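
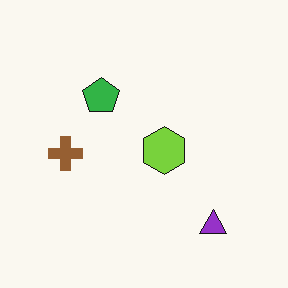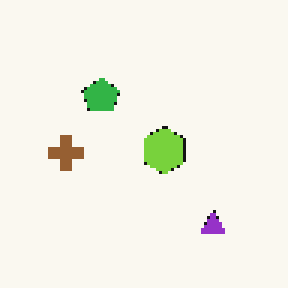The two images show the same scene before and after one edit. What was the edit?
It was lightly pixelated (a mild mosaic effect).

Shapes are reduced to large square blocks; fine edges and outlines are lost — a downscale-then-upscale (mosaic) effect.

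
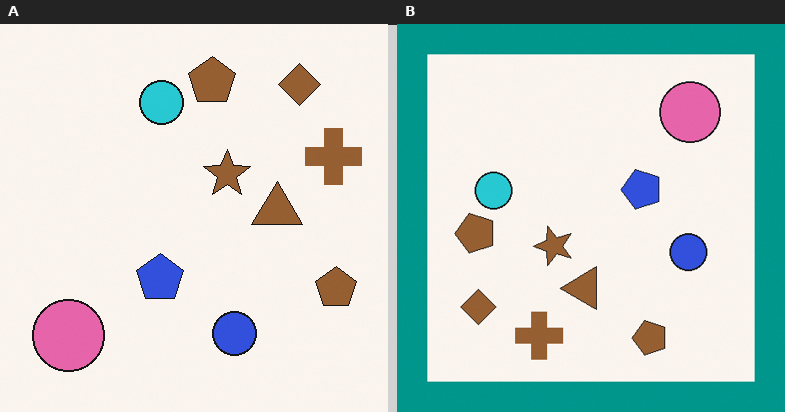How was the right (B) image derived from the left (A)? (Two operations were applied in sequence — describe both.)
It was transposed (reflected across the top-left ↔ bottom-right diagonal), then framed with a teal border.

Shapes have swapped their row and column positions — what was in the top-right is now in the bottom-left — a diagonal reflection. A solid teal frame runs around the edge of the right (B) image, with the content slightly shrunk inside it.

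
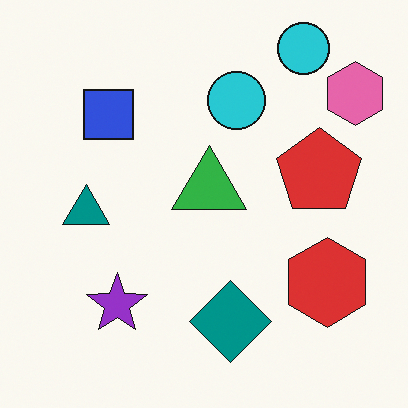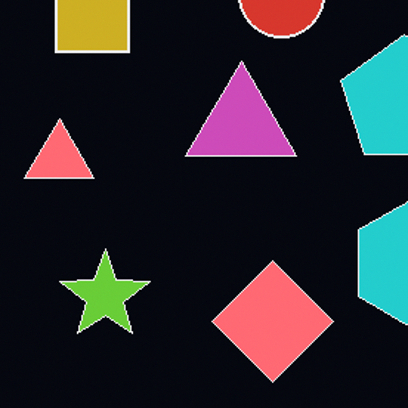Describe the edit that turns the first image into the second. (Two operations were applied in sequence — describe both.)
The transformation is: color-inverted (negative), then cropped slightly and scaled back up.

The light background has become dark and every shape's color is its complement — a photographic negative. The visible shapes are larger and the field of view is narrower; shapes near the original edges may be partly or wholly outside the frame — a crop-and-rescale.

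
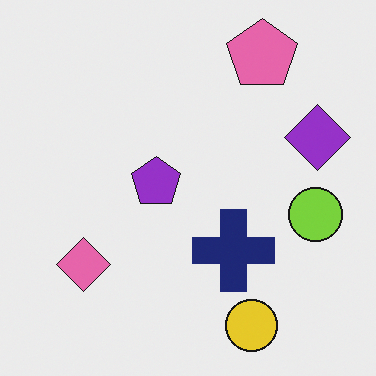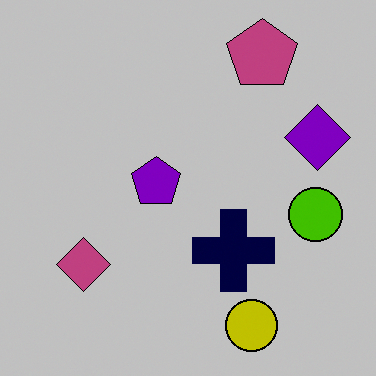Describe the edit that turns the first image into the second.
Aggressively posterized.

Each flat color has snapped to a coarser quantized level — most visibly, the near-white background has dropped to a flat grey.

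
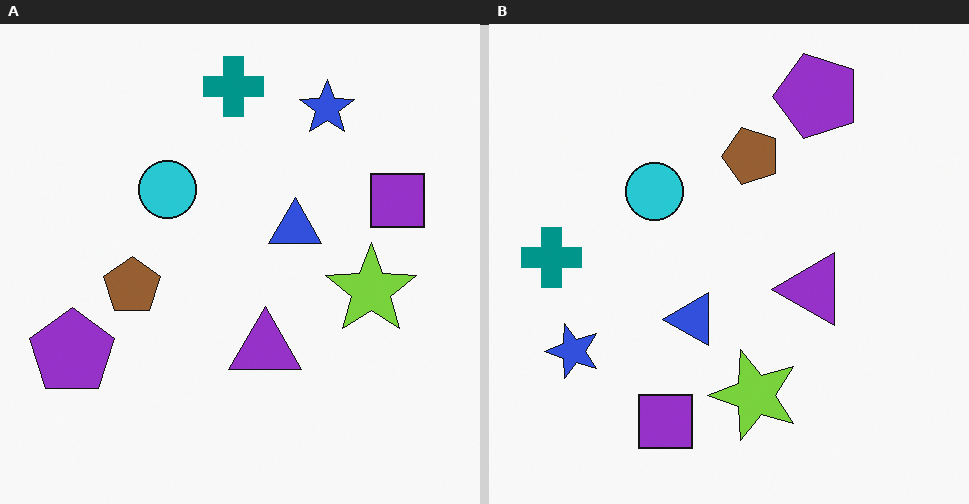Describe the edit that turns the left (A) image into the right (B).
The image was transposed (reflected across the top-left ↔ bottom-right diagonal).

Shapes have swapped their row and column positions — what was in the top-right is now in the bottom-left — a diagonal reflection.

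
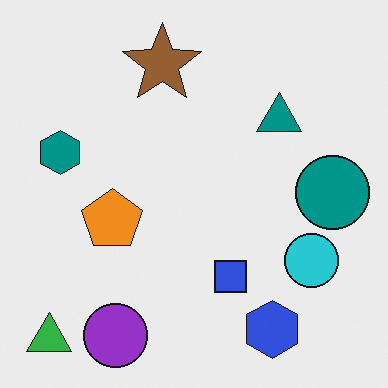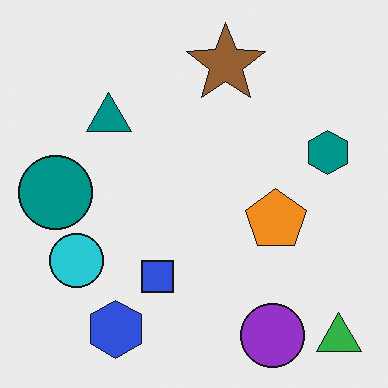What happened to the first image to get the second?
It was flipped horizontally (left ↔ right).

The green triangle is in the bottom-left of the first image and the bottom-right of the second — shapes on opposite sides of the vertical midline have swapped in a mirror flip.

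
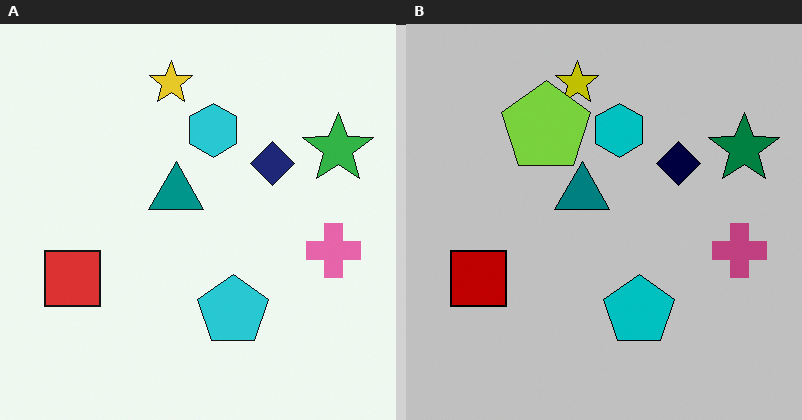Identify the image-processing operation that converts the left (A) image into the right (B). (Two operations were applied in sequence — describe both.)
It was aggressively posterized, then overlaid with an additional lime pentagon.

Each flat color has snapped to a coarser quantized level — most visibly, the near-white background has dropped to a flat grey. A lime pentagon appears in the right (B) image that is absent from the left (A).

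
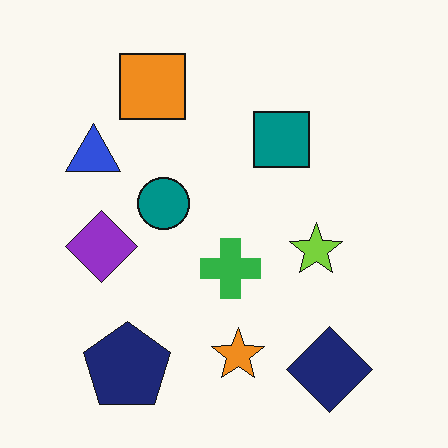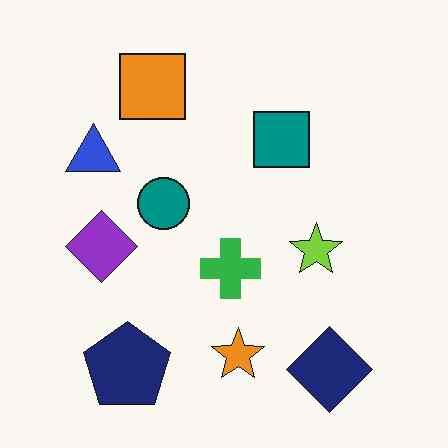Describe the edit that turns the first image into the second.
The image was JPEG-compressed with visible artifacts.

Blocky 8×8 compression artifacts appear around shape edges and the flat background shows ringing — characteristic JPEG degradation.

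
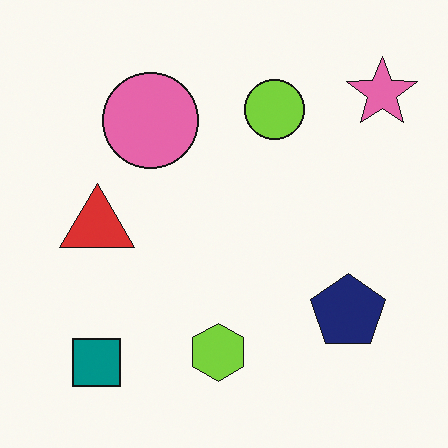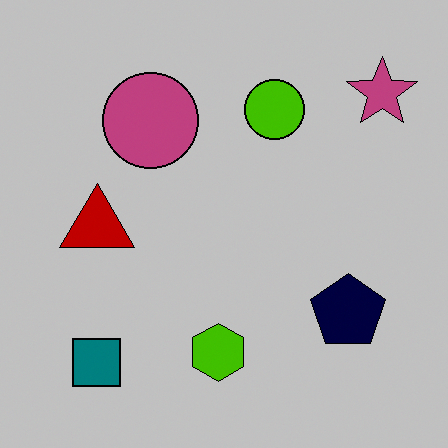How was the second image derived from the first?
This is the original image heavily posterized to just a handful of flat colors.

Each flat color has snapped to a coarser quantized level — most visibly, the near-white background has dropped to a flat grey.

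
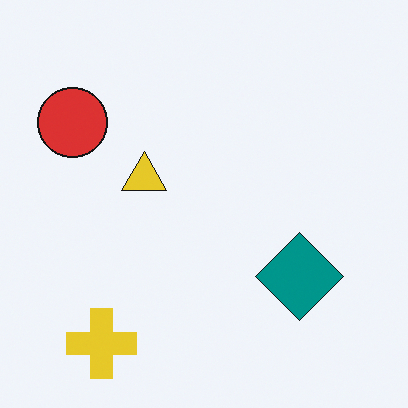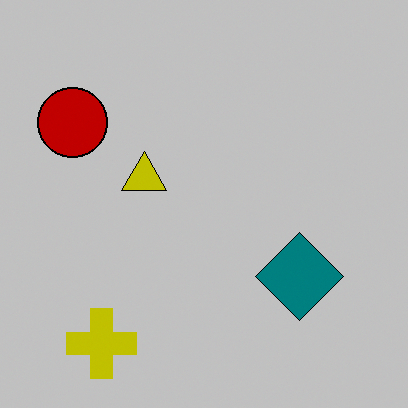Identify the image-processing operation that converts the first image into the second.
This is the original image aggressively posterized.

Each flat color has snapped to a coarser quantized level — most visibly, the near-white background has dropped to a flat grey.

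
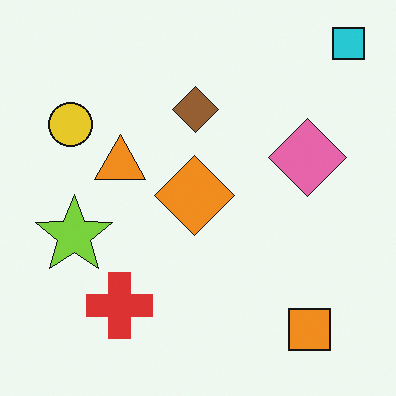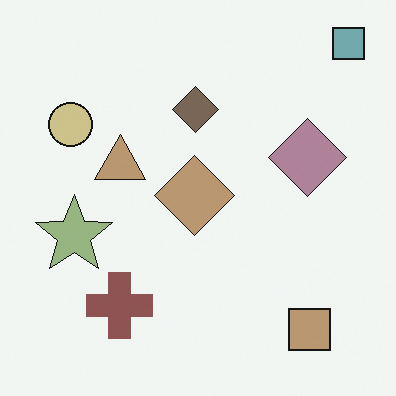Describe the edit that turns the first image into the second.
Heavily desaturated.

All colors are more muted and greyish — a global saturation change.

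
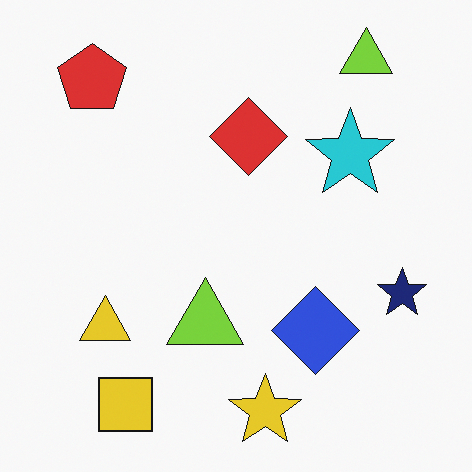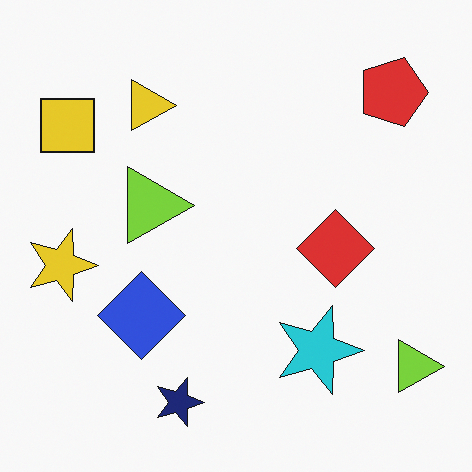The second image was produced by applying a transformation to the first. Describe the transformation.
The transformation is: rotated 90° clockwise.

The red pentagon sits in the top-left of the first image and the top-right of the second — consistent with a whole-image 90° clockwise rotation.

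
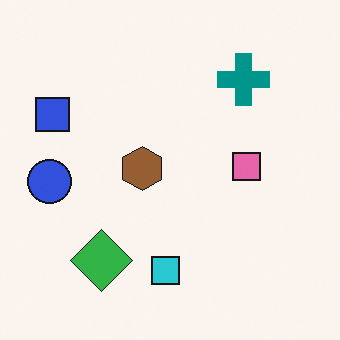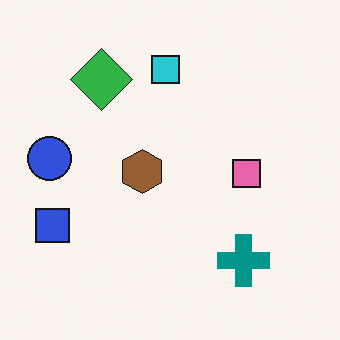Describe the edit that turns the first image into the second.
It was flipped vertically (top ↔ bottom).

The cyan square is in the bottom of the first image and the top of the second — shapes on opposite sides of the horizontal midline have swapped in a mirror flip.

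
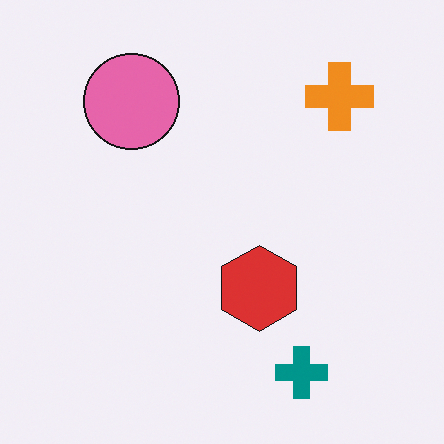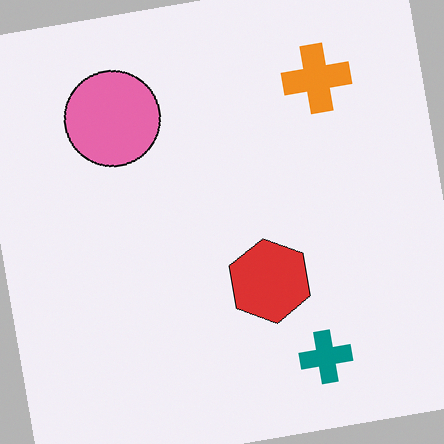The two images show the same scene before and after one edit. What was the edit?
It was rotated counter-clockwise by a slight angle.

Every shape is tilted by the same angle and the image corners show triangular fill wedges — a whole-image rotation by a non-right angle.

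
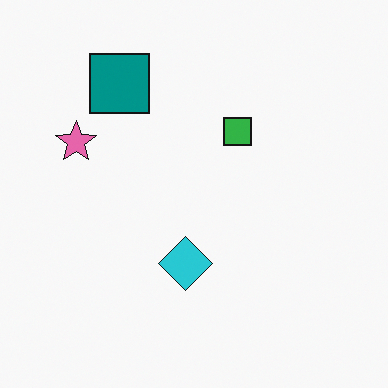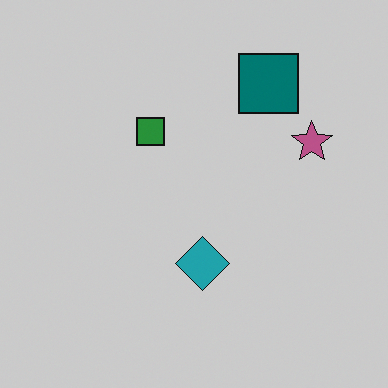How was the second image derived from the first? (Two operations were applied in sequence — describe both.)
The image was flipped horizontally (left ↔ right), then darkened a little.

The pink star is in the left of the first image and the right of the second — shapes on opposite sides of the vertical midline have swapped in a mirror flip. Every pixel — background and shapes alike — is uniformly darkened.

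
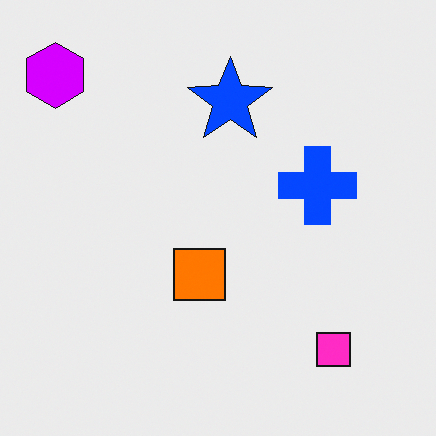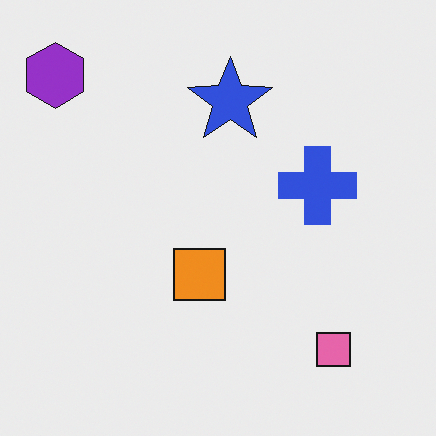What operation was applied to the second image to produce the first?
The first image is the second heavily oversaturated.

All colors are more vivid — a global saturation change.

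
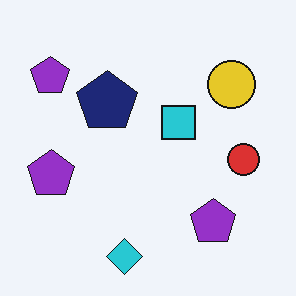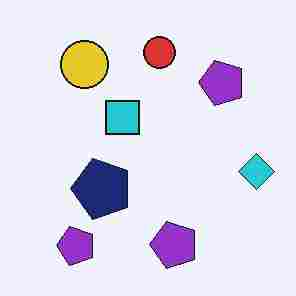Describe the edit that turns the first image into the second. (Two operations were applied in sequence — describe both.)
Rotated 90° counter-clockwise, then heavily JPEG-compressed with obvious blocking artifacts.

The cyan diamond sits in the bottom of the first image and the right of the second — consistent with a whole-image 90° counter-clockwise rotation. Blocky 8×8 compression artifacts appear around shape edges and the flat background shows ringing — characteristic JPEG degradation.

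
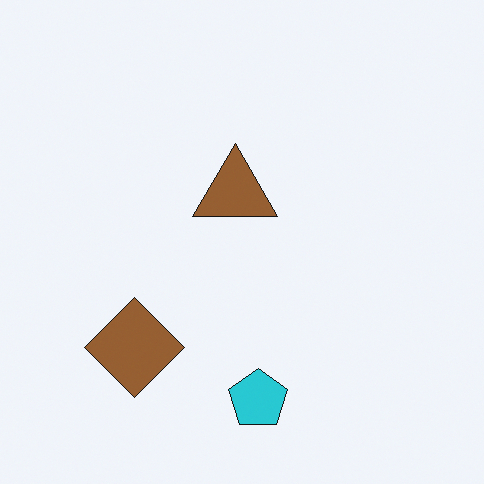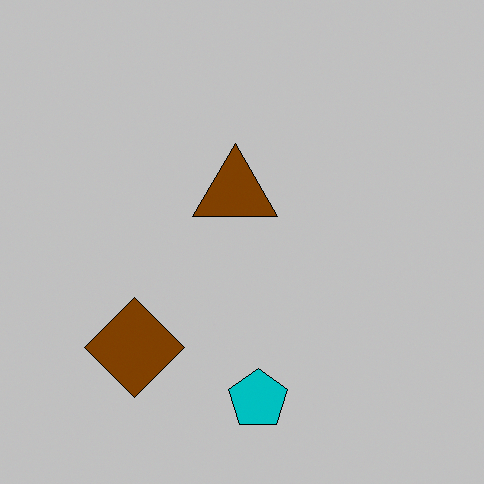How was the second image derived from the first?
The transformation is: heavily posterized to just a handful of flat colors.

Each flat color has snapped to a coarser quantized level — most visibly, the near-white background has dropped to a flat grey.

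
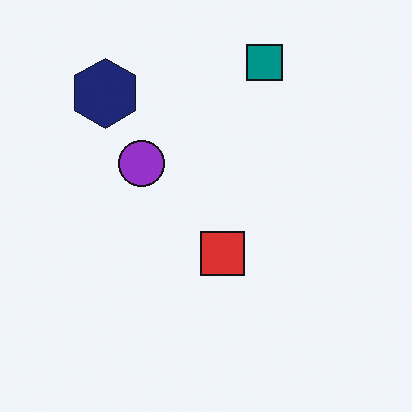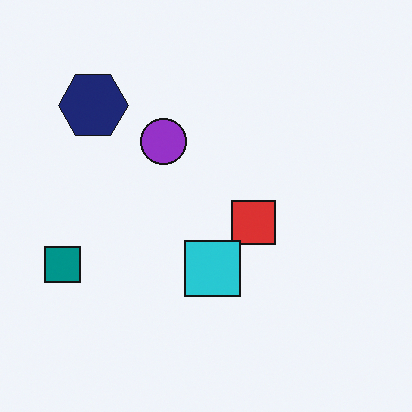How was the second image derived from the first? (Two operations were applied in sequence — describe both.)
The image was transposed (reflected across the top-left ↔ bottom-right diagonal), then overlaid with an additional cyan square.

Shapes have swapped their row and column positions — what was in the top-right is now in the bottom-left — a diagonal reflection. A cyan square appears in the second image that is absent from the first.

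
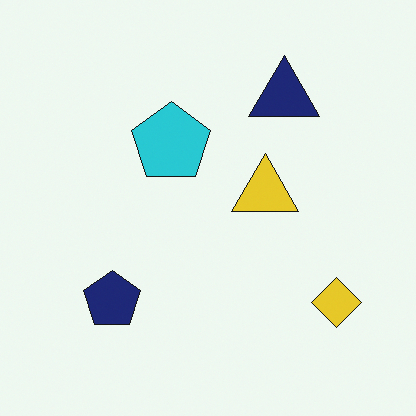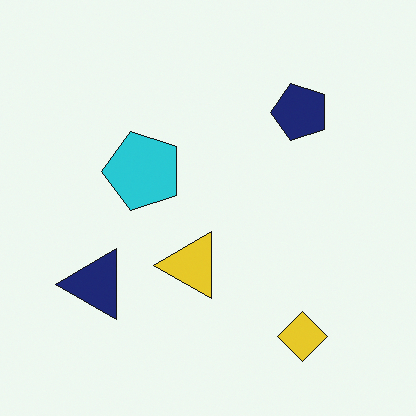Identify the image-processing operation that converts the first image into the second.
The second image is the first transposed (reflected across the top-left ↔ bottom-right diagonal).

Shapes have swapped their row and column positions — what was in the top-right is now in the bottom-left — a diagonal reflection.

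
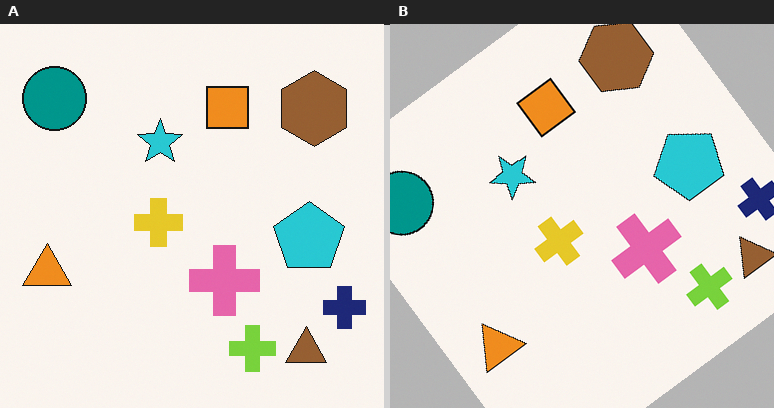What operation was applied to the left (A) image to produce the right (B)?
The right (B) image is the left (A) rotated counter-clockwise by a large amount — several tens of degrees.

Every shape is tilted by the same angle and the image corners show triangular fill wedges — a whole-image rotation by a non-right angle.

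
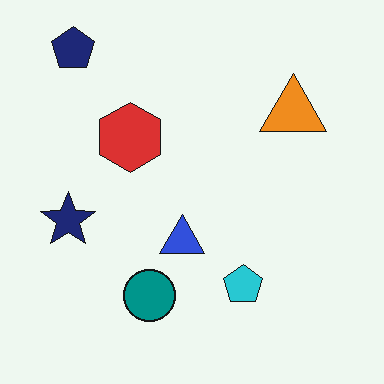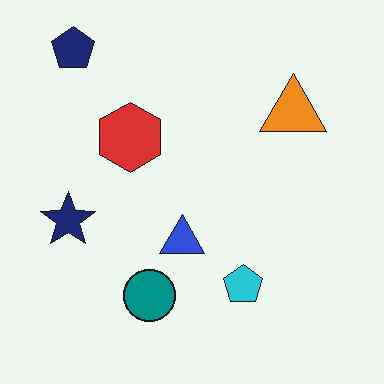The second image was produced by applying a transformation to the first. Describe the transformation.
It was JPEG-compressed with visible artifacts.

Blocky 8×8 compression artifacts appear around shape edges and the flat background shows ringing — characteristic JPEG degradation.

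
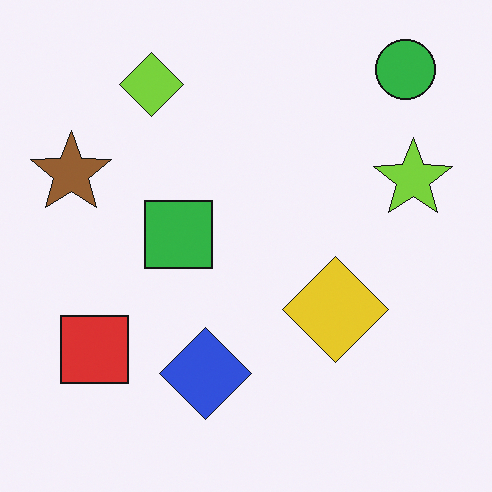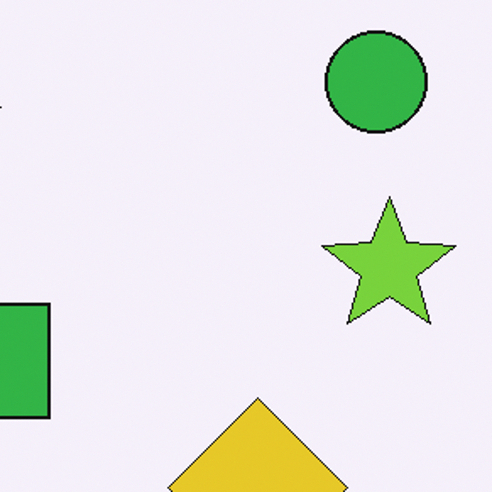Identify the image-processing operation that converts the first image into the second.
It was cropped tightly and scaled back up.

The visible shapes are larger and the field of view is narrower; shapes near the original edges may be partly or wholly outside the frame — a crop-and-rescale.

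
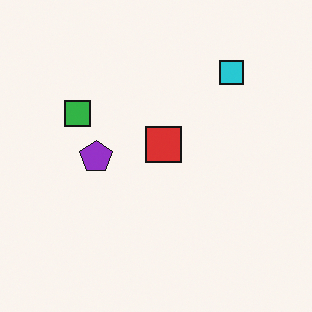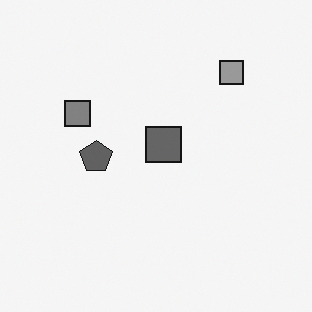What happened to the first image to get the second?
The transformation is: converted to grayscale.

All color is removed — every shape is now a shade of grey.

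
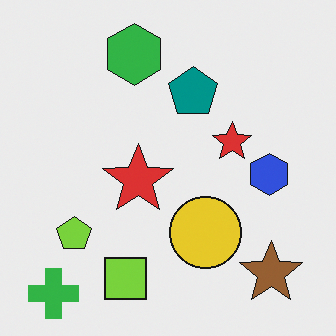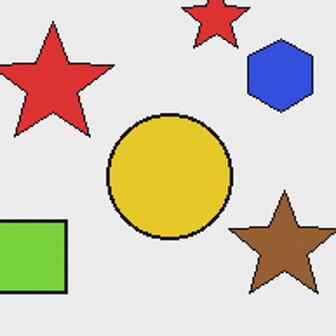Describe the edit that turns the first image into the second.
It was cropped to a noticeably smaller region and rescaled.

The visible shapes are larger and the field of view is narrower; shapes near the original edges may be partly or wholly outside the frame — a crop-and-rescale.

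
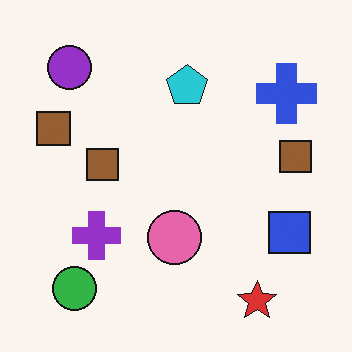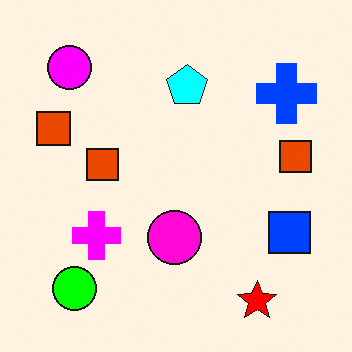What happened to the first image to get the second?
The transformation is: made much more vivid (saturation change).

All colors are more vivid — a global saturation change.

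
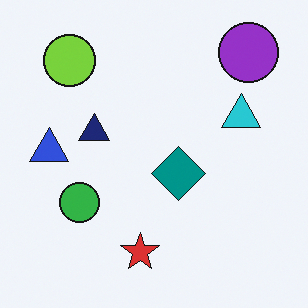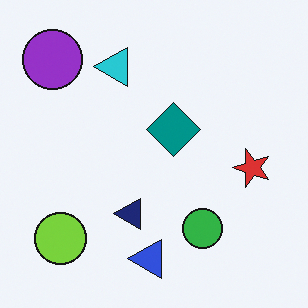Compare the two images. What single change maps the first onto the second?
Rotated 90° counter-clockwise.

The purple circle sits in the top-right of the first image and the top-left of the second — consistent with a whole-image 90° counter-clockwise rotation.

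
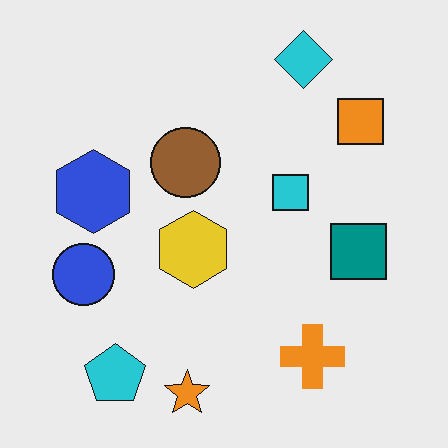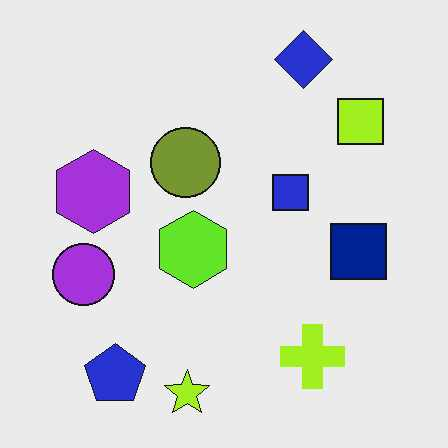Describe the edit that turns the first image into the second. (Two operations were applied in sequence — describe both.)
The transformation is: hue-shifted by a small amount, then JPEG-compressed with visible artifacts.

Every shape's color has rotated by the same amount around the hue wheel — a uniform hue shift. Blocky 8×8 compression artifacts appear around shape edges and the flat background shows ringing — characteristic JPEG degradation.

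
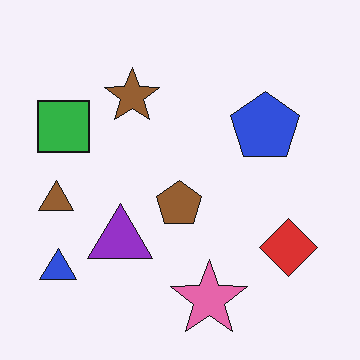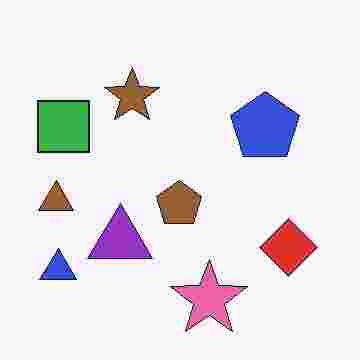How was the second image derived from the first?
It was heavily JPEG-compressed with obvious blocking artifacts.

Blocky 8×8 compression artifacts appear around shape edges and the flat background shows ringing — characteristic JPEG degradation.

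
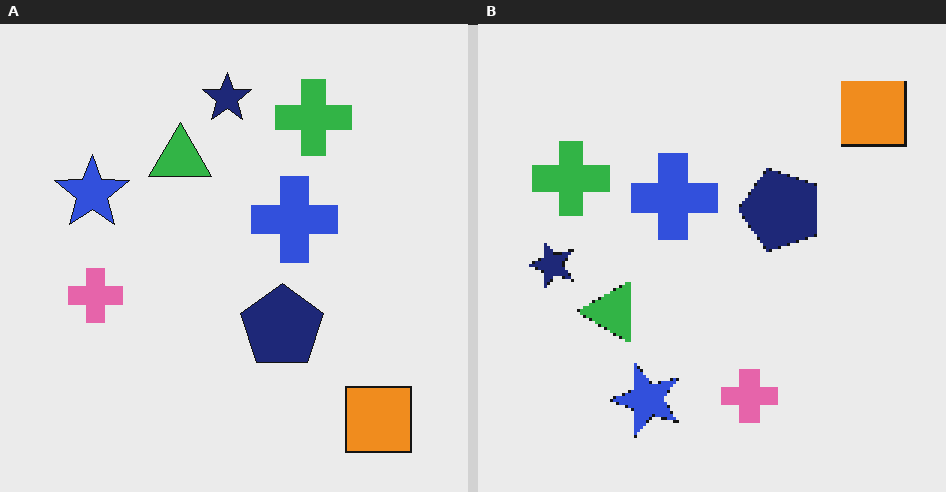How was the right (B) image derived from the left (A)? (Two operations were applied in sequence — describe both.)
It was rotated 90° counter-clockwise, then lightly pixelated (a mild mosaic effect).

The orange square sits in the bottom-right of the left (A) image and the top-right of the right (B) — consistent with a whole-image 90° counter-clockwise rotation. Shapes are reduced to large square blocks; fine edges and outlines are lost — a downscale-then-upscale (mosaic) effect.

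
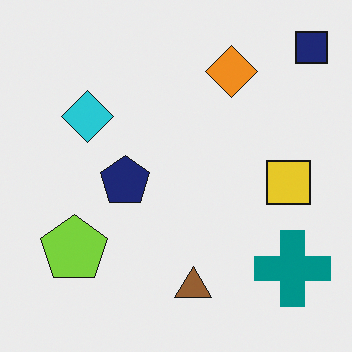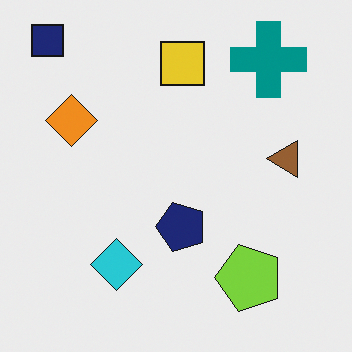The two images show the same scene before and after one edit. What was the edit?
This is the original image rotated 90° counter-clockwise.

The navy square sits in the top-right of the first image and the top-left of the second — consistent with a whole-image 90° counter-clockwise rotation.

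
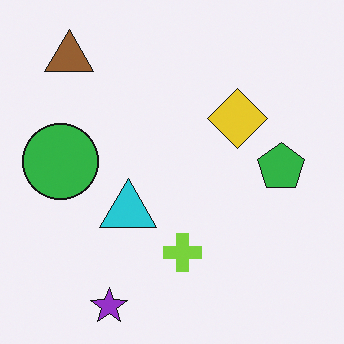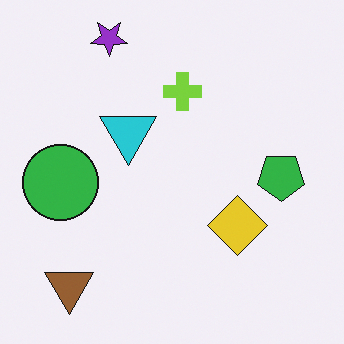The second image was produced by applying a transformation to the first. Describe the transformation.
Flipped vertically (top ↔ bottom).

The purple star is in the bottom-left of the first image and the top-left of the second — shapes on opposite sides of the horizontal midline have swapped in a mirror flip.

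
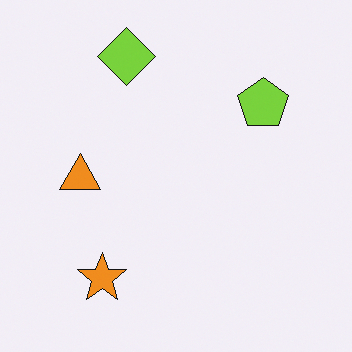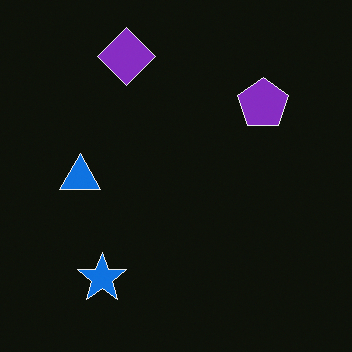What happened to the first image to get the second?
The transformation is: color-inverted (negative).

The light background has become dark and every shape's color is its complement — a photographic negative.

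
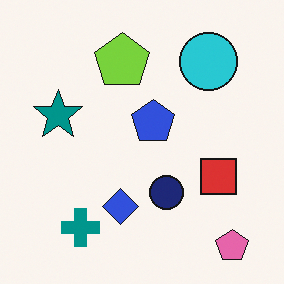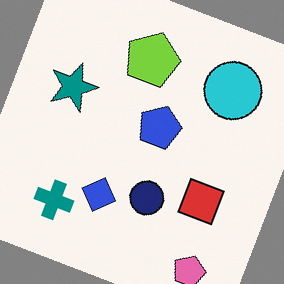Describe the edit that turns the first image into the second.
Rotated clockwise by a clearly visible amount.

Every shape is tilted by the same angle and the image corners show triangular fill wedges — a whole-image rotation by a non-right angle.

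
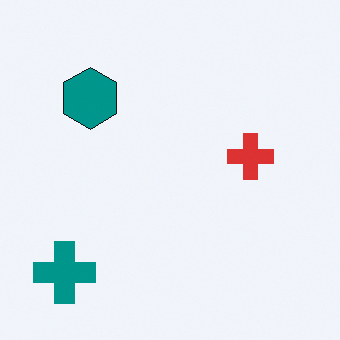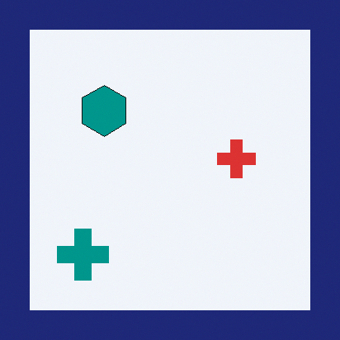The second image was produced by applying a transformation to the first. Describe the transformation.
This is the original image framed with a navy border.

A solid navy frame runs around the edge of the second image, with the content slightly shrunk inside it.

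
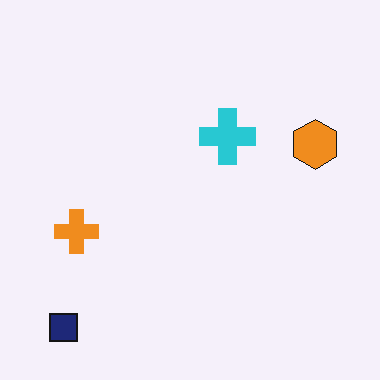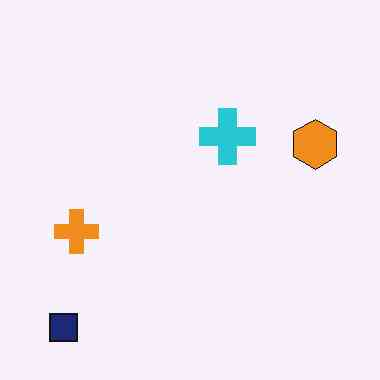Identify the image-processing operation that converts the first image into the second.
Given moderate JPEG compression.

Blocky 8×8 compression artifacts appear around shape edges and the flat background shows ringing — characteristic JPEG degradation.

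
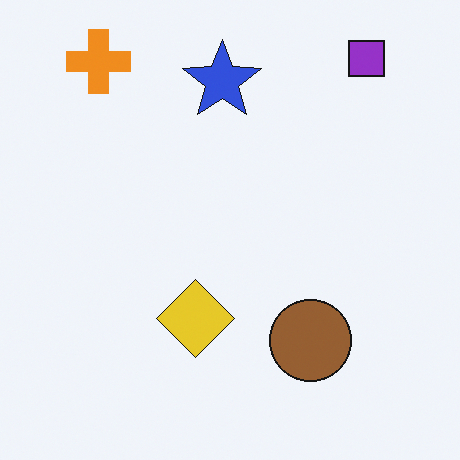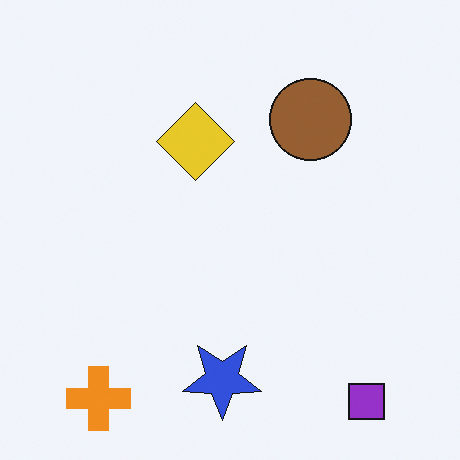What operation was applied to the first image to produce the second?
The image was flipped vertically (top ↔ bottom).

The purple square is in the top-right of the first image and the bottom-right of the second — shapes on opposite sides of the horizontal midline have swapped in a mirror flip.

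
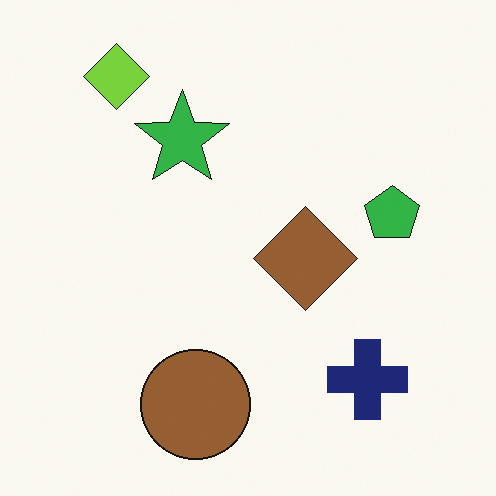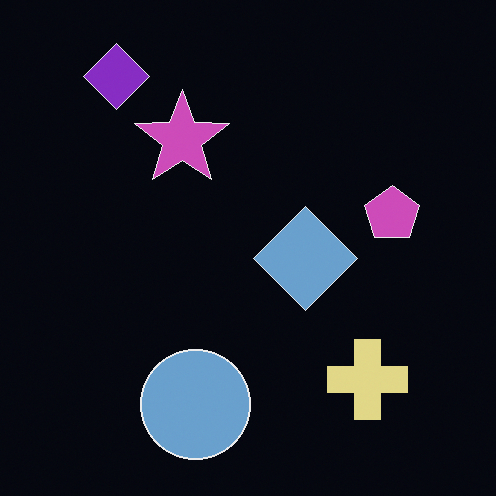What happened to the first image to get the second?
Color-inverted (negative).

The light background has become dark and every shape's color is its complement — a photographic negative.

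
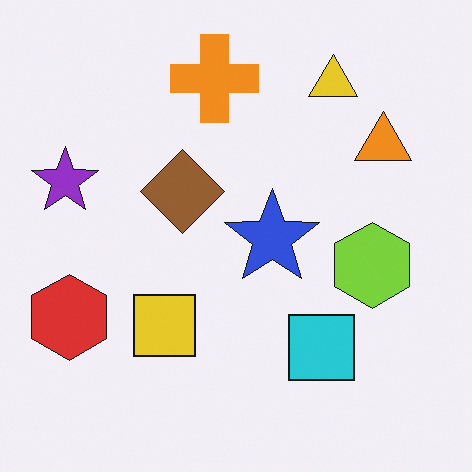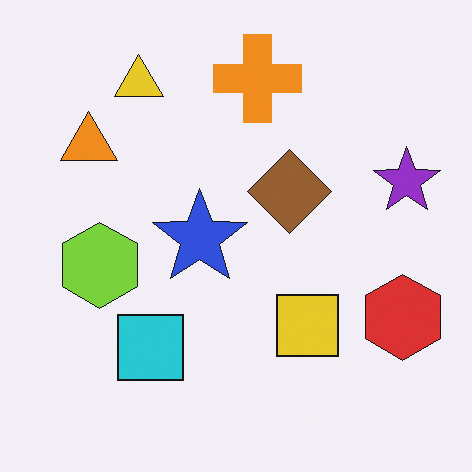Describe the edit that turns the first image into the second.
It was flipped horizontally (left ↔ right).

The purple star is in the left of the first image and the right of the second — shapes on opposite sides of the vertical midline have swapped in a mirror flip.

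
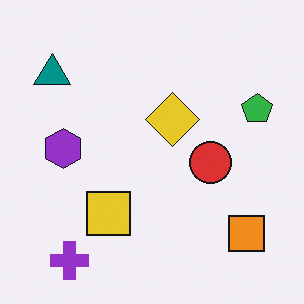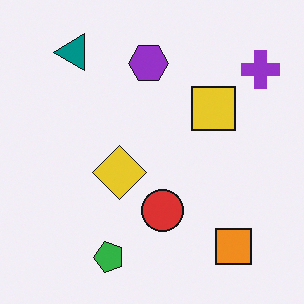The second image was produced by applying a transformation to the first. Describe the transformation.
This is the original image transposed (reflected across the top-left ↔ bottom-right diagonal).

Shapes have swapped their row and column positions — what was in the top-right is now in the bottom-left — a diagonal reflection.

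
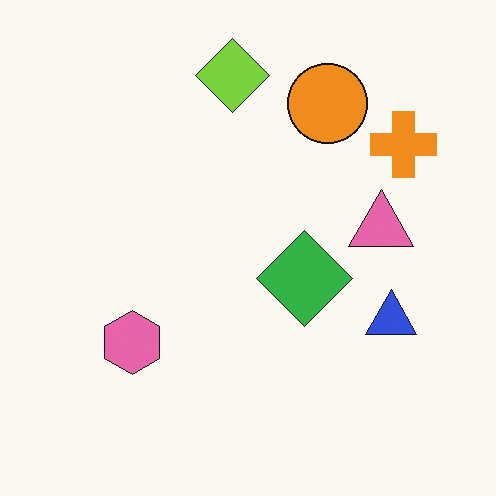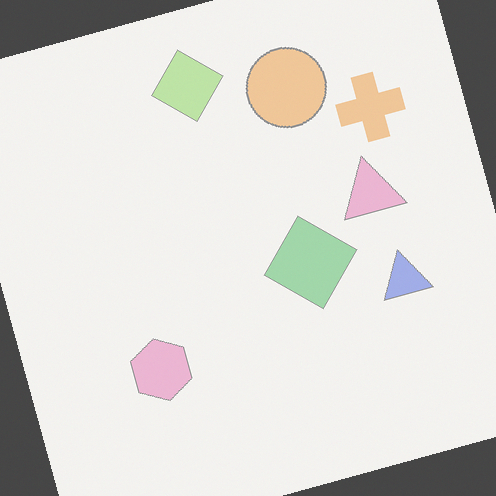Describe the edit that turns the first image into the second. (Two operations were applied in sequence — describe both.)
The transformation is: washed out (contrast reduced), then rotated counter-clockwise by a moderate amount.

Tones are pushed toward mid-grey across the whole image — a global contrast change. Every shape is tilted by the same angle and the image corners show triangular fill wedges — a whole-image rotation by a non-right angle.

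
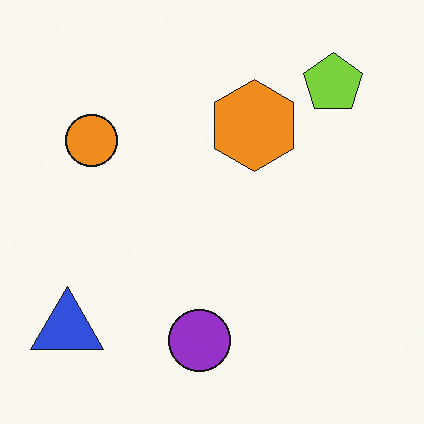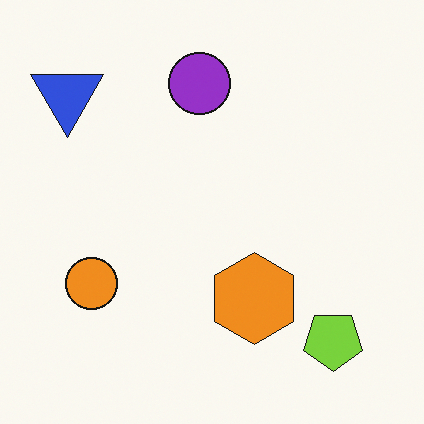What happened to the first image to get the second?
The second image is the first flipped vertically (top ↔ bottom).

The lime pentagon is in the top-right of the first image and the bottom-right of the second — shapes on opposite sides of the horizontal midline have swapped in a mirror flip.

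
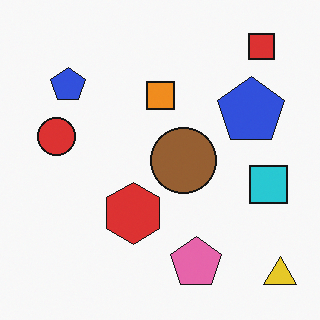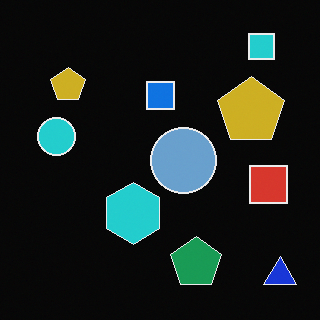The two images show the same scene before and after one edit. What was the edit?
Color-inverted (negative).

The light background has become dark and every shape's color is its complement — a photographic negative.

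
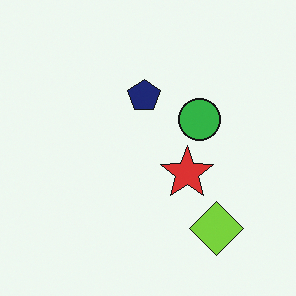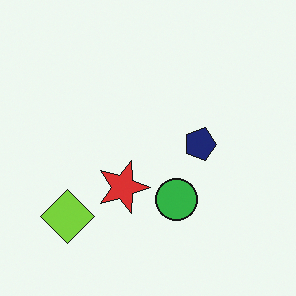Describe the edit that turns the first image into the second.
Rotated 90° clockwise.

The lime diamond sits in the bottom-right of the first image and the bottom-left of the second — consistent with a whole-image 90° clockwise rotation.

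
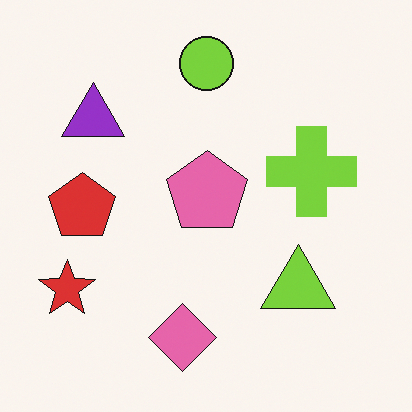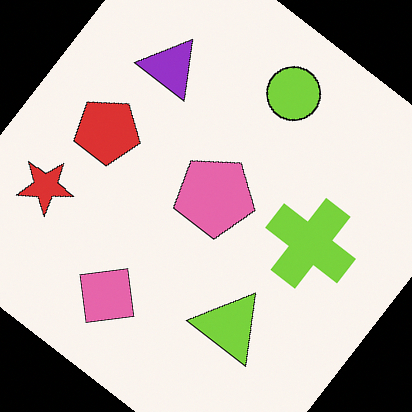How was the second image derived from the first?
The second image is the first rotated clockwise by a large amount — several tens of degrees.

Every shape is tilted by the same angle and the image corners show triangular fill wedges — a whole-image rotation by a non-right angle.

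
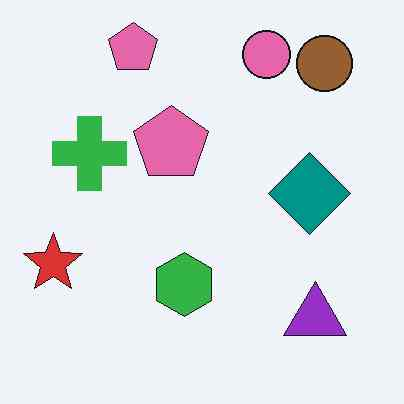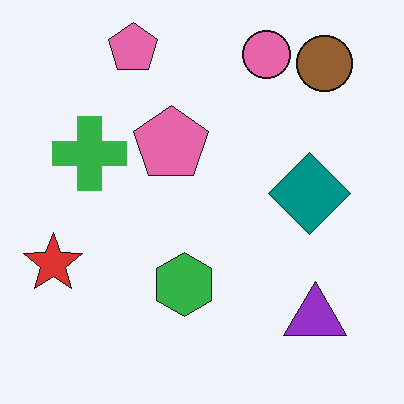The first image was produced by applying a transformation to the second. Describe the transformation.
The image was JPEG-compressed with visible artifacts.

Blocky 8×8 compression artifacts appear around shape edges and the flat background shows ringing — characteristic JPEG degradation.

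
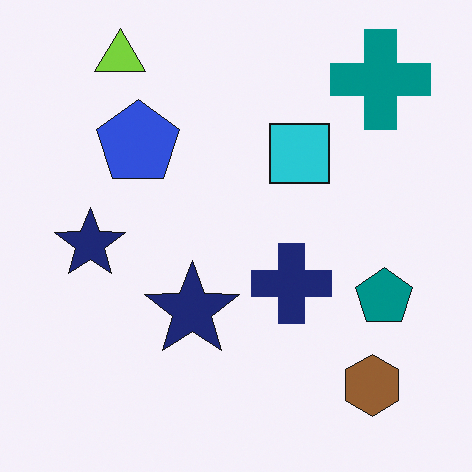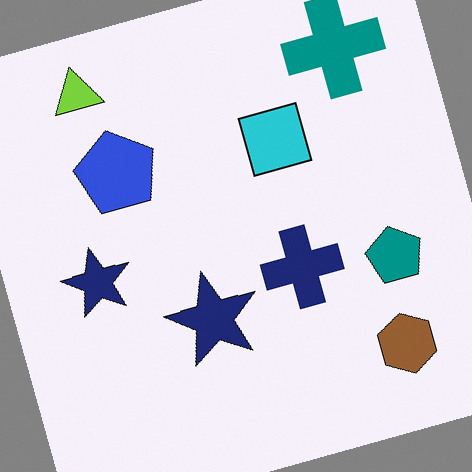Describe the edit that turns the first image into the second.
The second image is the first rotated counter-clockwise by a clearly visible amount.

Every shape is tilted by the same angle and the image corners show triangular fill wedges — a whole-image rotation by a non-right angle.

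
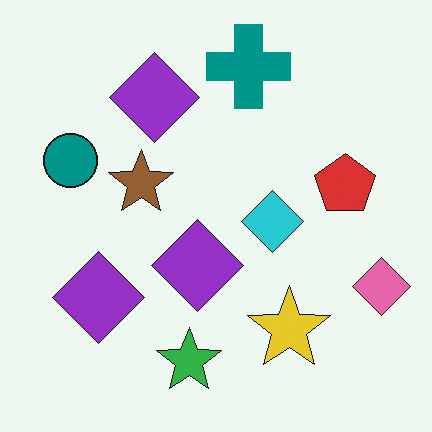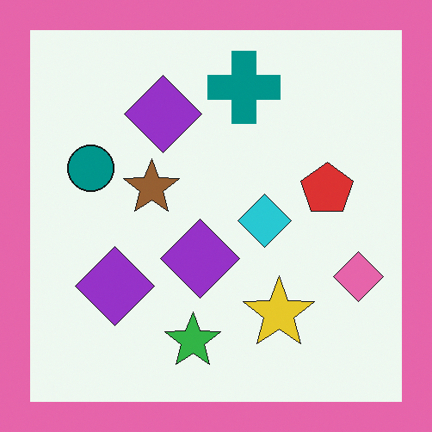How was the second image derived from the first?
Framed with a pink border.

A solid pink frame runs around the edge of the second image, with the content slightly shrunk inside it.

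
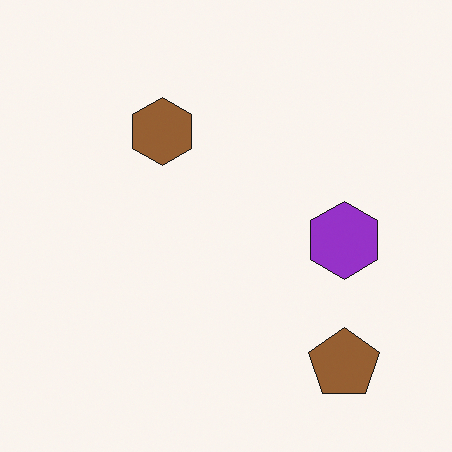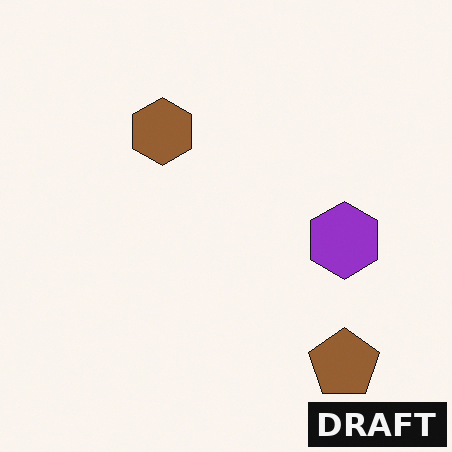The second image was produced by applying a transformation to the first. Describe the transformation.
The image was watermarked with the text "DRAFT" in the lower-right corner.

A dark label reading "DRAFT" appears in the lower-right corner.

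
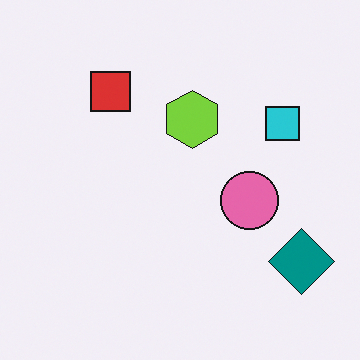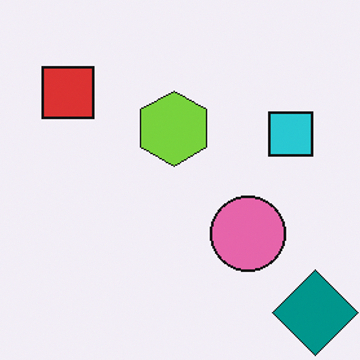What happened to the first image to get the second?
This is the original image cropped to a modestly smaller region and rescaled.

The visible shapes are larger and the field of view is narrower; shapes near the original edges may be partly or wholly outside the frame — a crop-and-rescale.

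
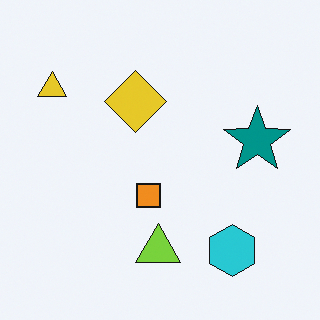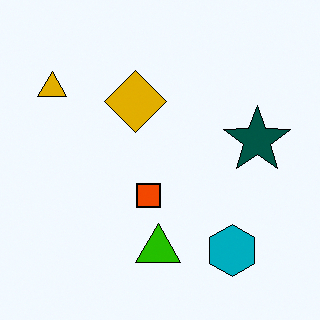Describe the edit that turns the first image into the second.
The image was given much higher contrast.

Tones are pushed away from mid-grey across the whole image — a global contrast change.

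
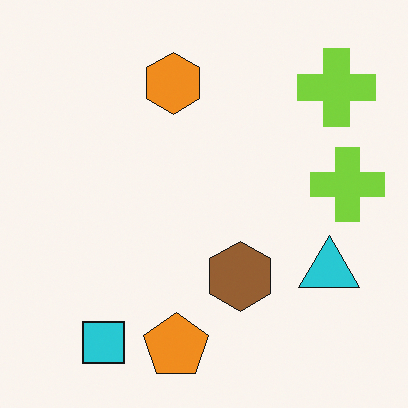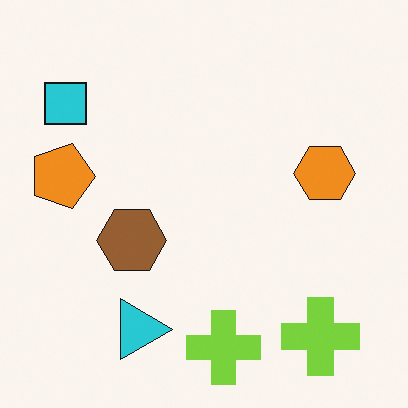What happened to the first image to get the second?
The second image is the first rotated 90° clockwise.

The cyan square sits in the bottom-left of the first image and the top-left of the second — consistent with a whole-image 90° clockwise rotation.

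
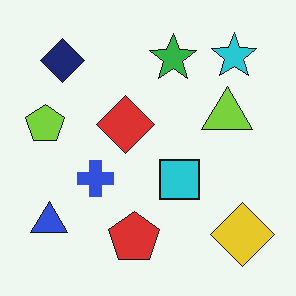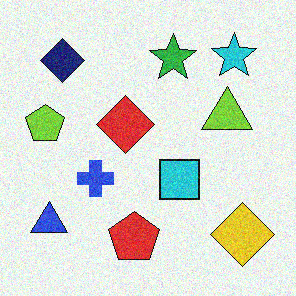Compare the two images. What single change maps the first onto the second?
The second image is the first degraded with moderate additive noise.

Random speckle covers the whole image, including the flat background.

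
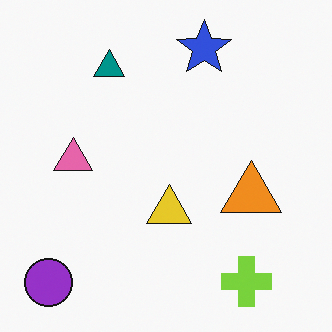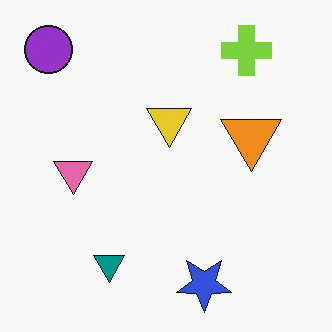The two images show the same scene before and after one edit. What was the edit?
The transformation is: flipped vertically (top ↔ bottom).

The blue star is in the top of the first image and the bottom of the second — shapes on opposite sides of the horizontal midline have swapped in a mirror flip.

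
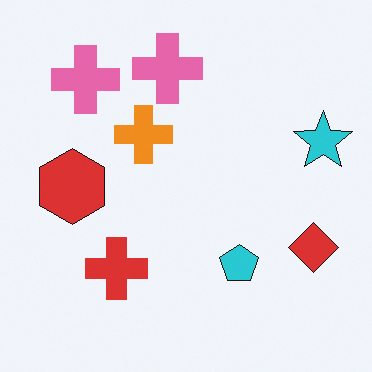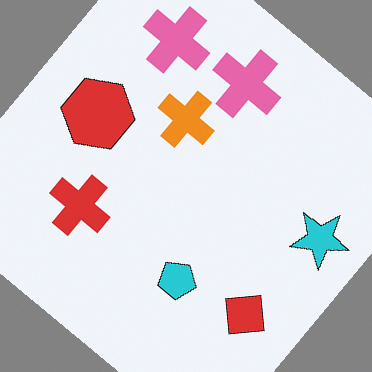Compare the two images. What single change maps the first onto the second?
The image was rotated clockwise by a large amount — several tens of degrees.

Every shape is tilted by the same angle and the image corners show triangular fill wedges — a whole-image rotation by a non-right angle.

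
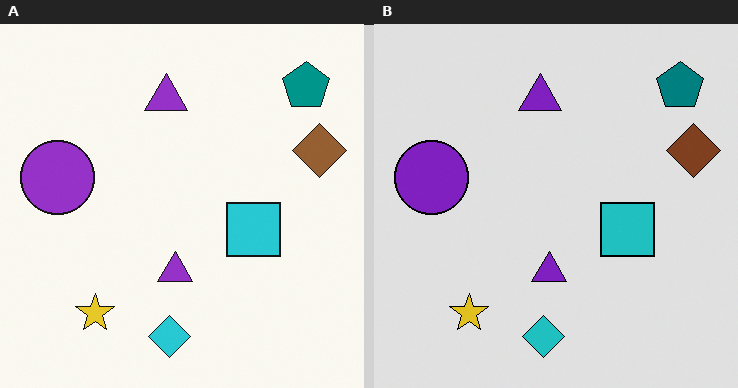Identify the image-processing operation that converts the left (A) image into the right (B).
It was posterized to a reduced palette.

Each flat color has snapped to a coarser quantized level — most visibly, the near-white background has dropped to a flat grey.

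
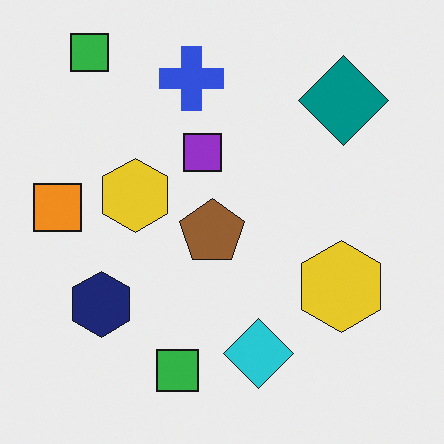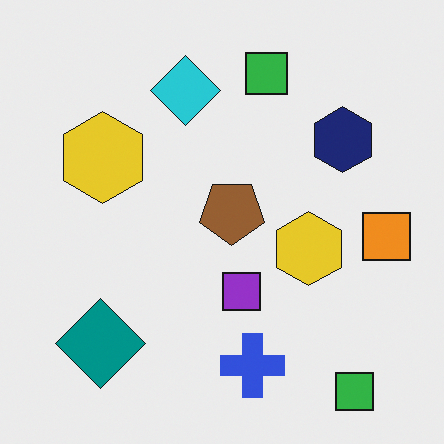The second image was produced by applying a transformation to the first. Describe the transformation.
Rotated 180°.

The teal diamond sits in the top-right of the first image and the bottom-left of the second — consistent with a whole-image 180° rotation.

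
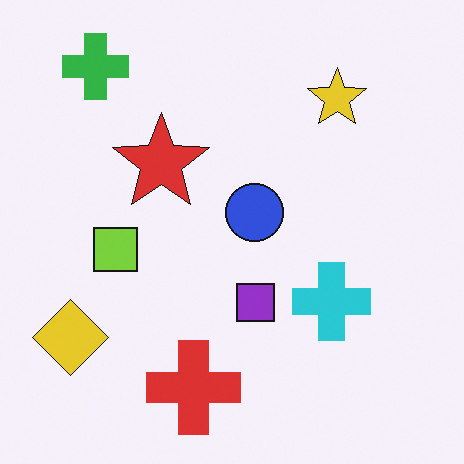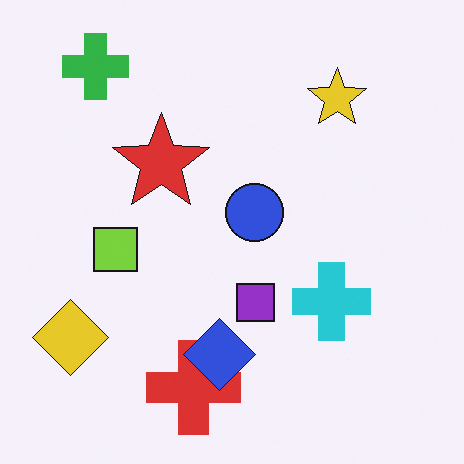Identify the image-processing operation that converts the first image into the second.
The image was overlaid with an additional blue diamond.

A blue diamond appears in the second image that is absent from the first.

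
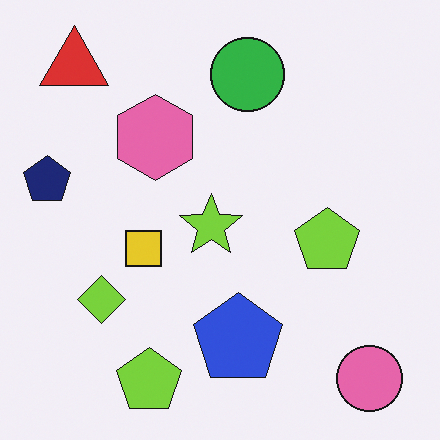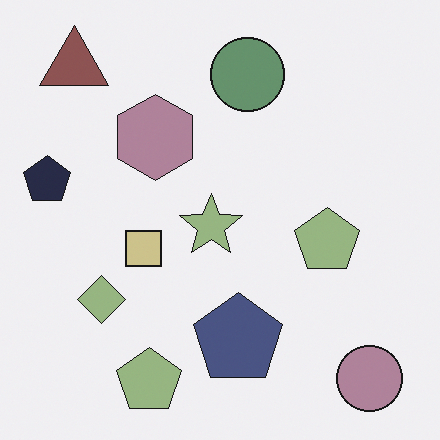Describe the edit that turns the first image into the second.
This is the original image heavily desaturated.

All colors are more muted and greyish — a global saturation change.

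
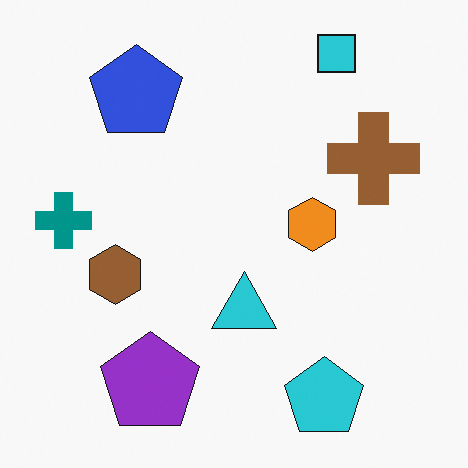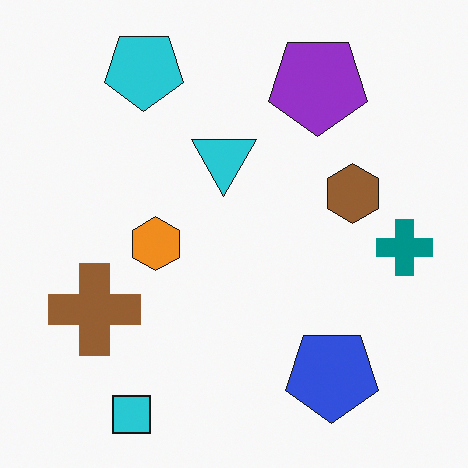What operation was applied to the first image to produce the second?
The image was rotated 180°.

The cyan square sits in the top-right of the first image and the bottom-left of the second — consistent with a whole-image 180° rotation.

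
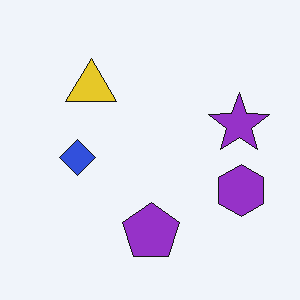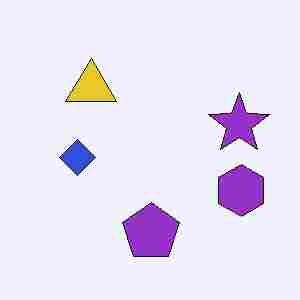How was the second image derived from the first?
The second image is the first heavily JPEG-compressed with obvious blocking artifacts.

Blocky 8×8 compression artifacts appear around shape edges and the flat background shows ringing — characteristic JPEG degradation.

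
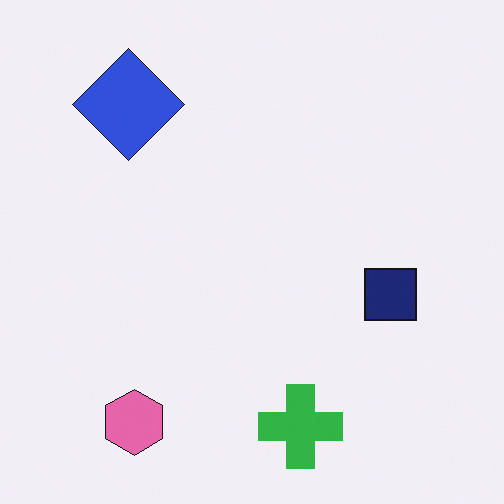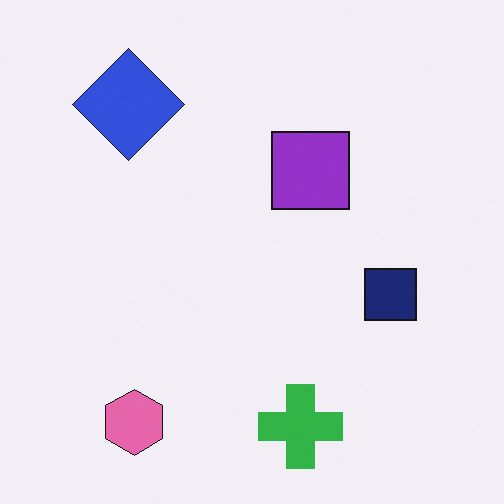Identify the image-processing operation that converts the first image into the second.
Overlaid with an additional purple square.

A purple square appears in the second image that is absent from the first.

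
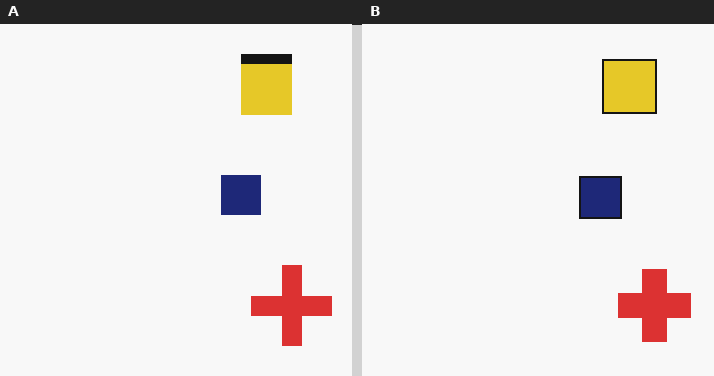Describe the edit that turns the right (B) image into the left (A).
The image was coarsely pixelated.

Shapes are reduced to large square blocks; fine edges and outlines are lost — a downscale-then-upscale (mosaic) effect.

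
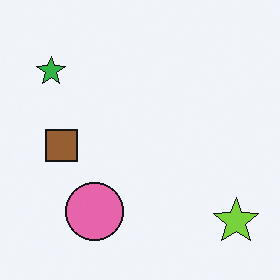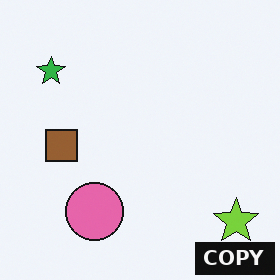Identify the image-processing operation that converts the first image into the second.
This is the original image watermarked with the text "COPY" in the lower-right corner.

A dark label reading "COPY" appears in the lower-right corner.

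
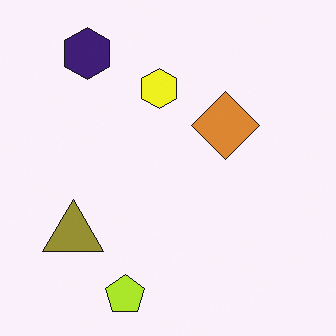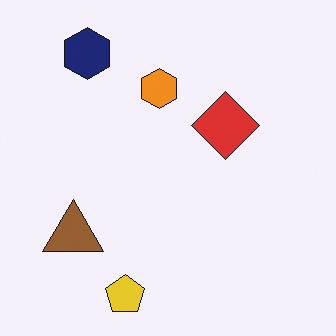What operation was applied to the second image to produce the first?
The first image is the second hue-shifted by a small amount.

Every shape's color has rotated by the same amount around the hue wheel — a uniform hue shift.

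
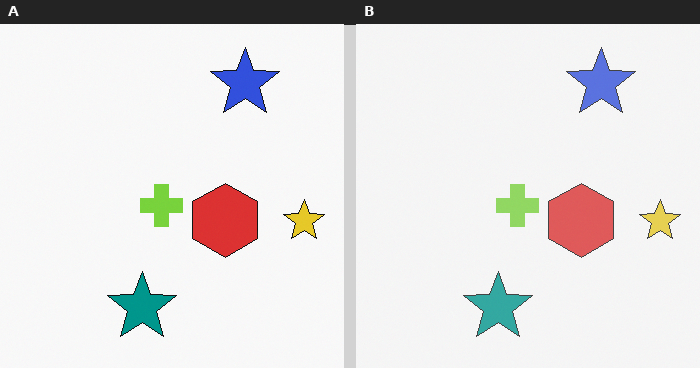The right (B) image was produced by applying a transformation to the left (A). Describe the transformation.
Given slightly reduced contrast.

Tones are pushed toward mid-grey across the whole image — a global contrast change.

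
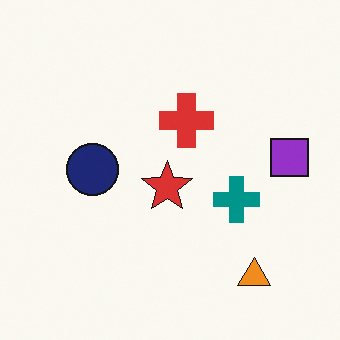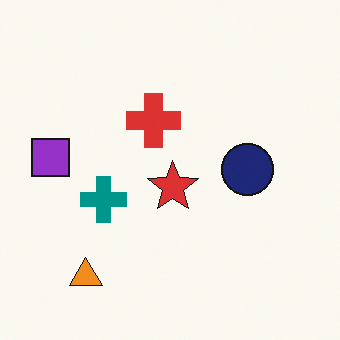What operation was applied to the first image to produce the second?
It was flipped horizontally (left ↔ right).

The purple square is in the right of the first image and the left of the second — shapes on opposite sides of the vertical midline have swapped in a mirror flip.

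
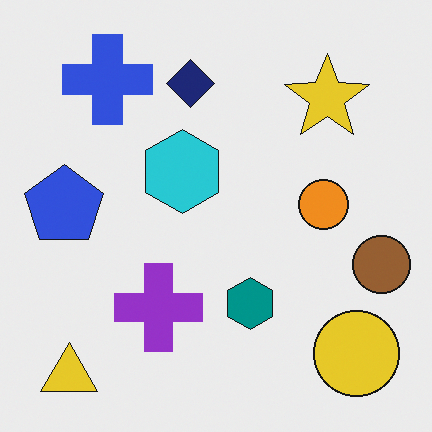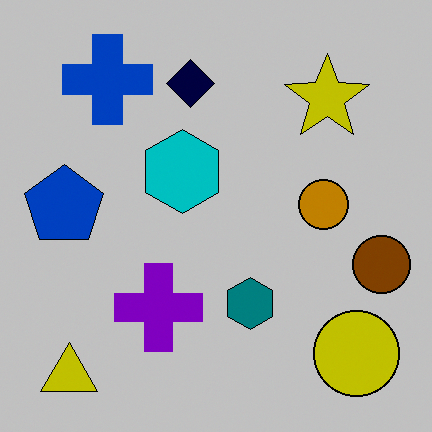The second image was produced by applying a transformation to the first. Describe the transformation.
Heavily posterized to just a handful of flat colors.

Each flat color has snapped to a coarser quantized level — most visibly, the near-white background has dropped to a flat grey.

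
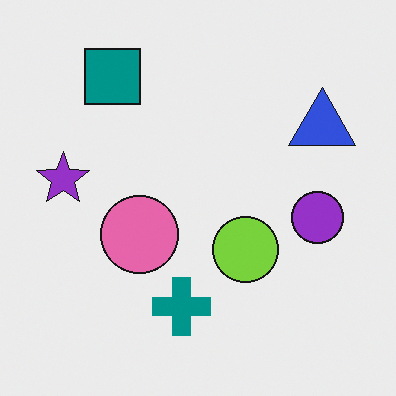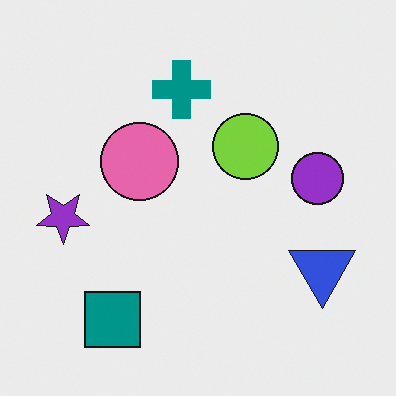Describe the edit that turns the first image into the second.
Flipped vertically (top ↔ bottom).

The teal square is in the top-left of the first image and the bottom-left of the second — shapes on opposite sides of the horizontal midline have swapped in a mirror flip.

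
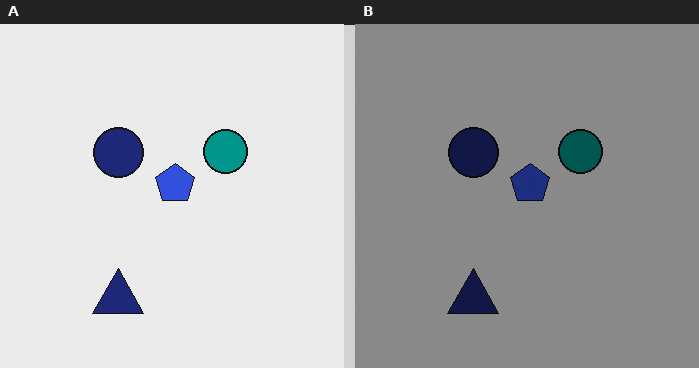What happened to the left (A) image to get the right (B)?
The right (B) image is the left (A) noticeably darkened.

Every pixel — background and shapes alike — is uniformly darkened.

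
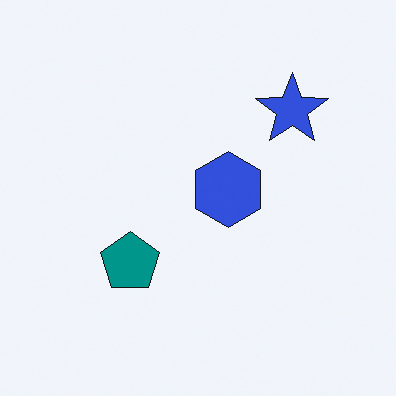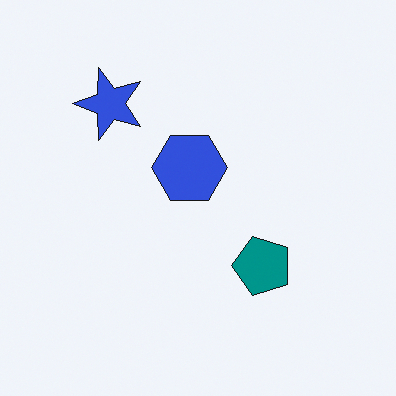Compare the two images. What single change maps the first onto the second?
The transformation is: rotated 90° counter-clockwise.

The blue star sits in the top-right of the first image and the top-left of the second — consistent with a whole-image 90° counter-clockwise rotation.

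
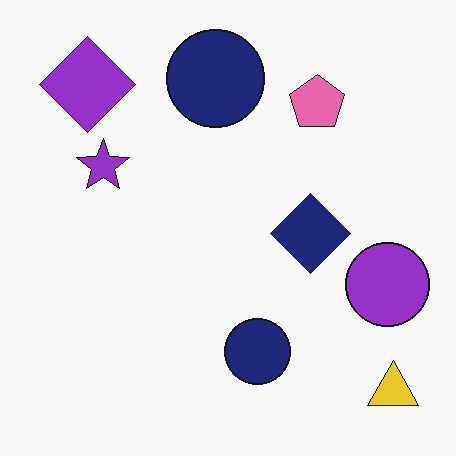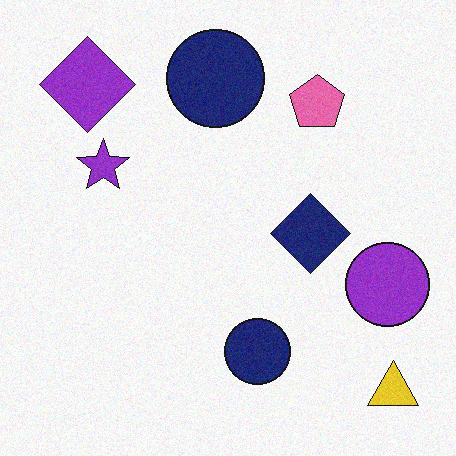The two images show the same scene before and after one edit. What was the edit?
The second image is the first degraded with a light layer of grain.

Random speckle covers the whole image, including the flat background.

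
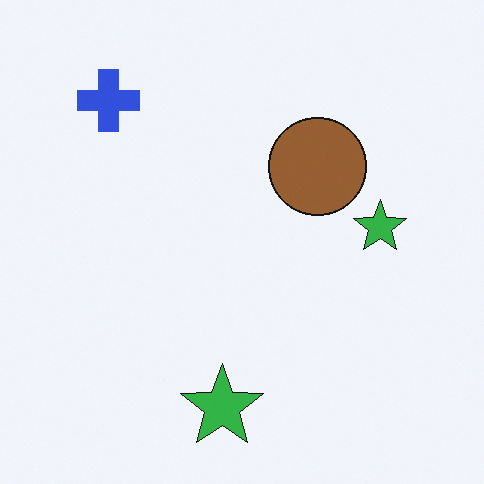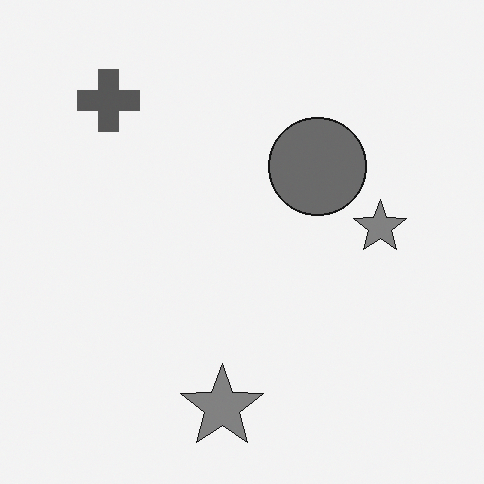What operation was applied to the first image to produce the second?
This is the original image converted to grayscale.

All color is removed — every shape is now a shade of grey.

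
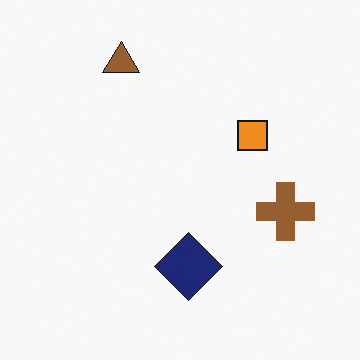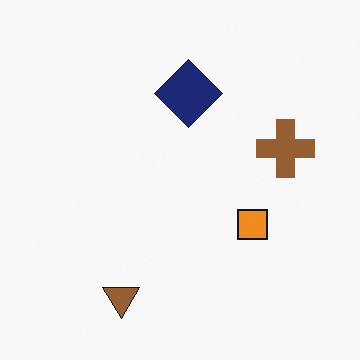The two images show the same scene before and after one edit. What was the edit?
The image was flipped vertically (top ↔ bottom).

The brown triangle is in the top of the first image and the bottom of the second — shapes on opposite sides of the horizontal midline have swapped in a mirror flip.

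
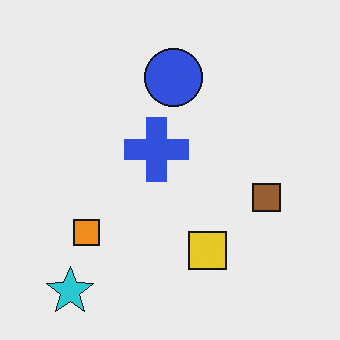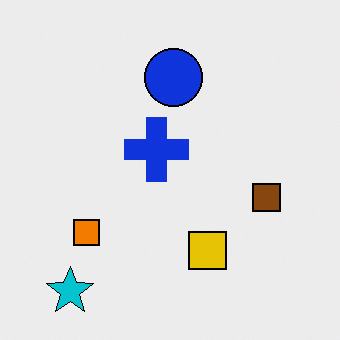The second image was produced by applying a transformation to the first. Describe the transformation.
It was given slightly increased contrast.

Tones are pushed away from mid-grey across the whole image — a global contrast change.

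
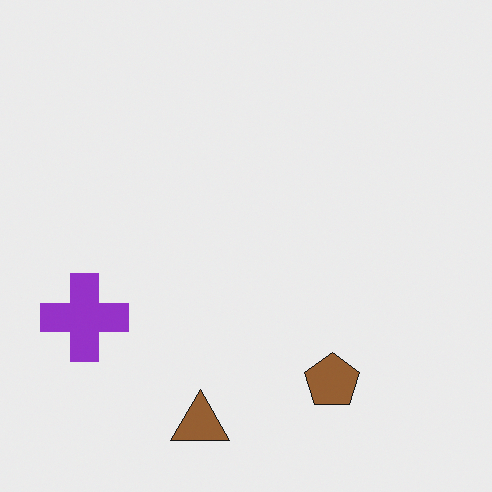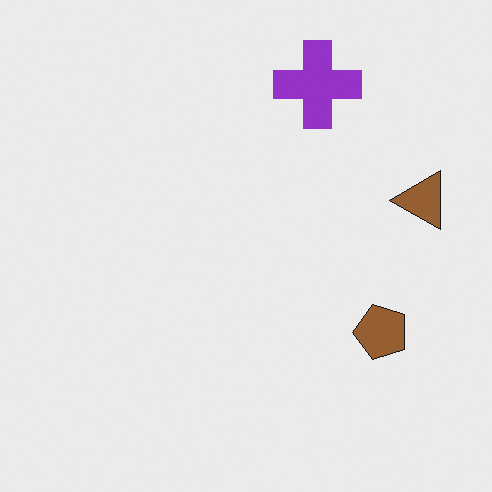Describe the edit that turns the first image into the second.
This is the original image transposed (reflected across the top-left ↔ bottom-right diagonal).

Shapes have swapped their row and column positions — what was in the top-right is now in the bottom-left — a diagonal reflection.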